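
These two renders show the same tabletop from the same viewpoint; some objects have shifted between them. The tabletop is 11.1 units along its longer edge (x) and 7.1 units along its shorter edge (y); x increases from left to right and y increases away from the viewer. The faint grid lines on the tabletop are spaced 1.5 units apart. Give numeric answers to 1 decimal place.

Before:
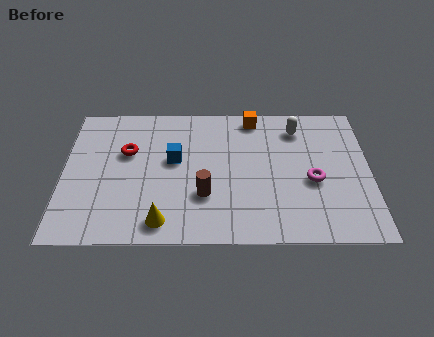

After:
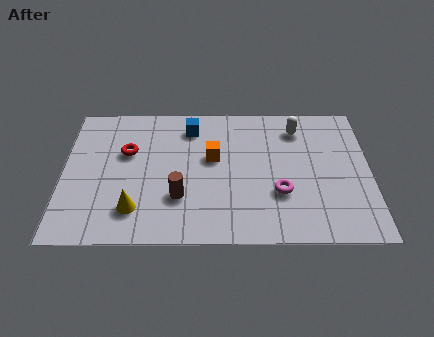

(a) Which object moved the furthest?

the orange cube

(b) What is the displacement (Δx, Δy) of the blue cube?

(0.6, 1.7)

The blue cube was at about (4.0, 4.1) and moved to about (4.6, 5.8).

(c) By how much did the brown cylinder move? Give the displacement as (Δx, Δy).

(-0.9, -0.1)

The brown cylinder was at about (5.1, 2.3) and moved to about (4.2, 2.2).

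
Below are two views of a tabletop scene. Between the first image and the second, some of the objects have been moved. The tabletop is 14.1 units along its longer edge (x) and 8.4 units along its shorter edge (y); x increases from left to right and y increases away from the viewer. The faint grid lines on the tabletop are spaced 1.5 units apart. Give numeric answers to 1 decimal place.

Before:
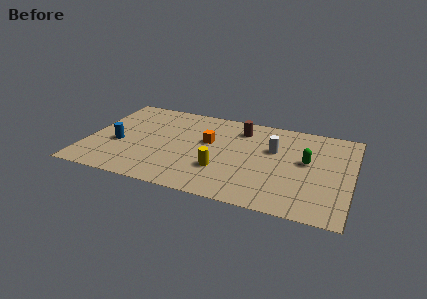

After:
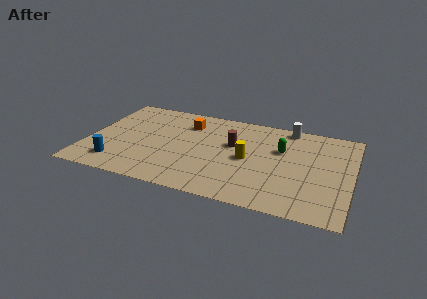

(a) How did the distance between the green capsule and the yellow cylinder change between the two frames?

-2.7

They were about 4.9 units apart before and 2.2 after — 2.7 units closer together.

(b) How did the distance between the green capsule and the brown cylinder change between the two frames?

-1.6

The distance was about 4.2 in the first image and 2.6 in the second, so they moved 1.6 units closer together.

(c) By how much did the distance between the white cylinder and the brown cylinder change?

+1.4

They were about 2.4 units apart before and 3.8 after — 1.4 units further apart.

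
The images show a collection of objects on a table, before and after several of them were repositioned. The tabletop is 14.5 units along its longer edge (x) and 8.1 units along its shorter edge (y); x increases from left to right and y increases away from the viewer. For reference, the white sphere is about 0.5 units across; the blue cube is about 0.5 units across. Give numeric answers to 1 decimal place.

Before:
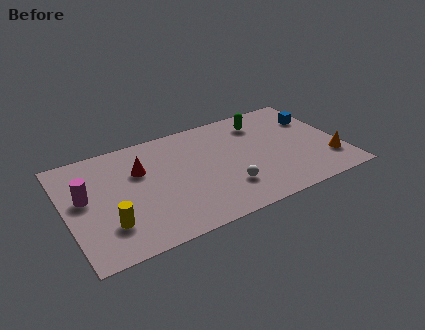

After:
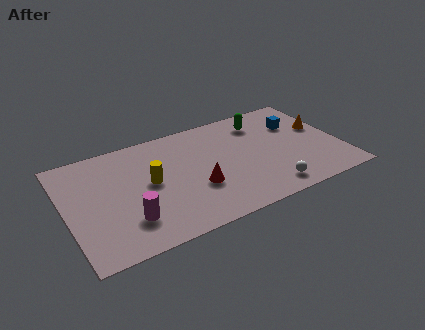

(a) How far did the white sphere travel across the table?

2.3

The white sphere moved from about (8.2, 2.2) to (10.3, 1.2), a distance of √(2.1² + 1.0²) ≈ 2.3.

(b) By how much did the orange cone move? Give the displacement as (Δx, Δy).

(0.0, 2.7)

The orange cone started near (13.7, 2.1) and ended near (13.7, 4.8).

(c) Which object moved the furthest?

the red cone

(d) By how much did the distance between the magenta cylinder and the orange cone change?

-1.9

Before: roughly 12.9 units apart; after: 11.0. That's 1.9 units closer together.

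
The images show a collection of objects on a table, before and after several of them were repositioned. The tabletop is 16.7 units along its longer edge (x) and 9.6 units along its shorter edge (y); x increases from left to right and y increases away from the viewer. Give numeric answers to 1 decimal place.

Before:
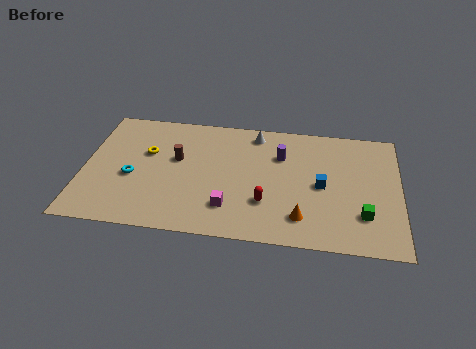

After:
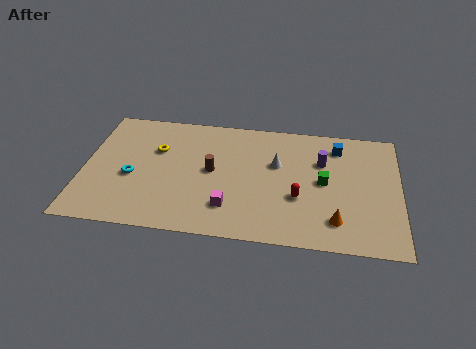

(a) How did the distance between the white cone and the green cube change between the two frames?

-5.4

They were about 8.1 units apart before and 2.7 after — 5.4 units closer together.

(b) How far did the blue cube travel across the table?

3.3

The blue cube moved from about (12.6, 4.6) to (13.4, 7.8), a distance of √(0.8² + 3.2²) ≈ 3.3.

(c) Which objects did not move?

the cyan torus and the magenta cube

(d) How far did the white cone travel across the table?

2.6

The white cone moved from about (9.0, 8.3) to (10.2, 6.0), a distance of √(1.2² + 2.3²) ≈ 2.6.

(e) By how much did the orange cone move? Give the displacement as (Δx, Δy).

(1.8, 0.0)

The orange cone was at about (11.6, 2.0) and moved to about (13.4, 2.0).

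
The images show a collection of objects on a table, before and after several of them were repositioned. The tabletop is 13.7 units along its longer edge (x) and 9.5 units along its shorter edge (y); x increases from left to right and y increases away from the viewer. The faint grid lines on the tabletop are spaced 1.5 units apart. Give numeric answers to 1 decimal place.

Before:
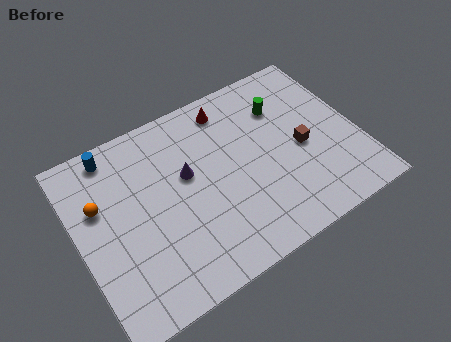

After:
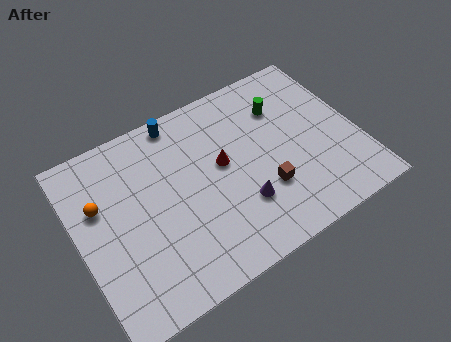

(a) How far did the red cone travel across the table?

2.9

The red cone was near (7.9, 8.1) before and (7.1, 5.3) after, so it travelled √(0.8² + 2.8²) ≈ 2.9 units.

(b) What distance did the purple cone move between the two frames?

3.6

The purple cone moved from about (5.4, 5.6) to (7.6, 2.8), a distance of √(2.2² + 2.8²) ≈ 3.6.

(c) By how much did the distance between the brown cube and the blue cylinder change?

-3.1

They were about 9.6 units apart before and 6.5 after — 3.1 units closer together.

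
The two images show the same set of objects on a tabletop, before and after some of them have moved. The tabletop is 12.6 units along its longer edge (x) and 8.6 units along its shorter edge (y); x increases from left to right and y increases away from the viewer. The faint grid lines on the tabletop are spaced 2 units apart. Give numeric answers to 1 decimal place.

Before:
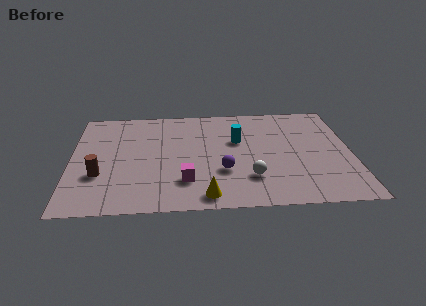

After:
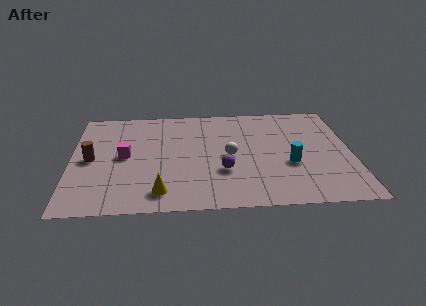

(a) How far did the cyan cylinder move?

3.1

From (7.5, 5.4) to (9.8, 3.3), the cyan cylinder covered √(2.3² + 2.1²) ≈ 3.1 units.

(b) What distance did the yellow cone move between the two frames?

2.0

The yellow cone moved from about (6.0, 1.0) to (4.0, 1.4), a distance of √(2.0² + 0.4²) ≈ 2.0.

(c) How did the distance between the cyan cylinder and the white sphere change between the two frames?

-0.3

Before: roughly 3.1 units apart; after: 2.8. That's 0.3 units closer together.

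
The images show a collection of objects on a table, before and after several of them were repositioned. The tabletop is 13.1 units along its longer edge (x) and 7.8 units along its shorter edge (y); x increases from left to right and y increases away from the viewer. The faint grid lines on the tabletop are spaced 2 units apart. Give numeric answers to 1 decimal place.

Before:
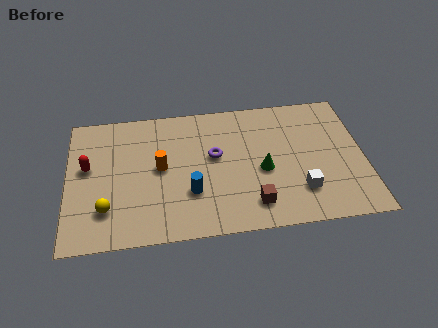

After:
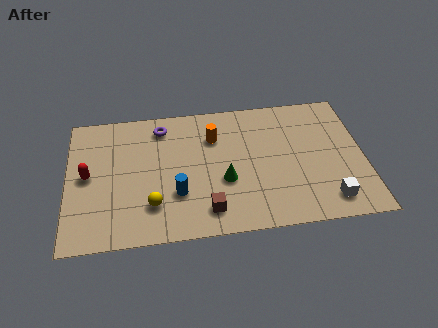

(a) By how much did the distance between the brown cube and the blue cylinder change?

-1.2

Before: roughly 2.9 units apart; after: 1.7. That's 1.2 units closer together.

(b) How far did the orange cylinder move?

2.8

From (4.1, 4.1) to (6.5, 5.6), the orange cylinder covered √(2.4² + 1.5²) ≈ 2.8 units.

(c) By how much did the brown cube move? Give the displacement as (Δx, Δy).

(-2.0, -0.1)

The brown cube was at about (8.1, 1.5) and moved to about (6.1, 1.4).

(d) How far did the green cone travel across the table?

1.7

The green cone was near (8.6, 3.4) before and (6.9, 3.0) after, so it travelled √(1.7² + 0.4²) ≈ 1.7 units.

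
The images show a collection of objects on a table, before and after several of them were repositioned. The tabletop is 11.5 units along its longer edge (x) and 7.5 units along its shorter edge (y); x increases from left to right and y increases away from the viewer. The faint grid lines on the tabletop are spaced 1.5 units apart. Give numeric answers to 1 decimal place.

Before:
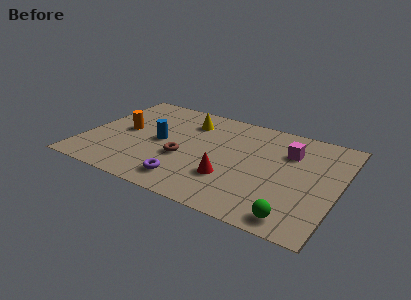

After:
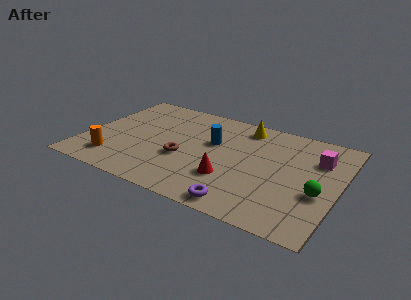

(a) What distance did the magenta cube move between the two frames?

1.3

From (9.1, 5.3) to (10.4, 5.3), the magenta cube covered √(1.3² + 0.0²) ≈ 1.3 units.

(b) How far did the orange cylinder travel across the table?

2.4

The orange cylinder was near (1.7, 3.9) before and (1.6, 1.5) after, so it travelled √(0.1² + 2.4²) ≈ 2.4 units.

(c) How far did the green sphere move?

2.2

The green sphere moved from about (9.9, 0.9) to (10.7, 2.9), a distance of √(0.8² + 2.0²) ≈ 2.2.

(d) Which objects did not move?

the red cone and the brown torus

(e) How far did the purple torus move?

2.6

The purple torus was near (5.0, 1.3) before and (7.6, 0.8) after, so it travelled √(2.6² + 0.5²) ≈ 2.6 units.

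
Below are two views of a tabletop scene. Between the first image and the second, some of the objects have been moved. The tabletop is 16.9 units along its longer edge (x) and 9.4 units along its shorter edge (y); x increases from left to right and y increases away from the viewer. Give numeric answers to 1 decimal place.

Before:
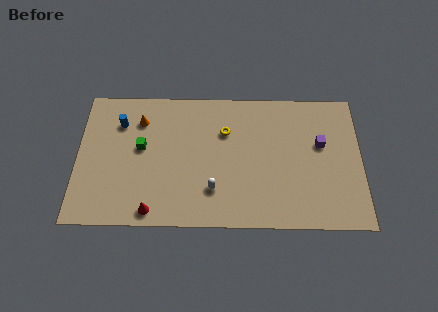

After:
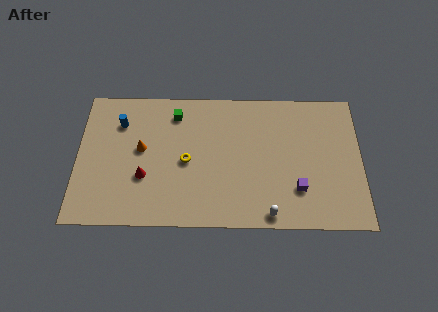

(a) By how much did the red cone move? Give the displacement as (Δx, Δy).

(-0.5, 2.3)

The red cone started near (4.5, 1.0) and ended near (4.0, 3.3).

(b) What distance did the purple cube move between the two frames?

3.4

From (14.5, 5.7) to (13.1, 2.6), the purple cube covered √(1.4² + 3.1²) ≈ 3.4 units.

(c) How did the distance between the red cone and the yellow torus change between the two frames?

-4.3

They were about 7.0 units apart before and 2.7 after — 4.3 units closer together.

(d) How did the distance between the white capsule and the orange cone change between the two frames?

+2.3

The distance was about 6.4 in the first image and 8.7 in the second, so they moved 2.3 units further apart.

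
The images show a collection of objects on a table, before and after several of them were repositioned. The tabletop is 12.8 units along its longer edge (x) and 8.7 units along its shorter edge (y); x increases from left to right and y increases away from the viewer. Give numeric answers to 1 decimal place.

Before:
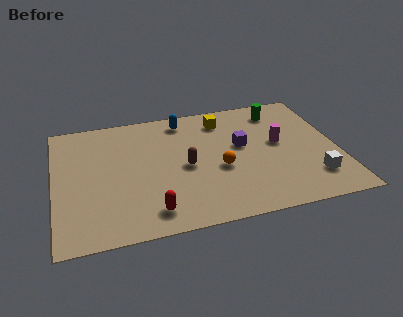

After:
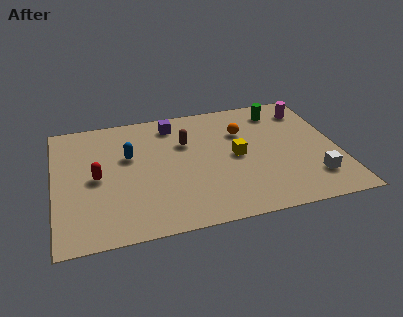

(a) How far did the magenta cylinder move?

2.7

From (10.2, 4.8) to (11.7, 7.0), the magenta cylinder covered √(1.5² + 2.2²) ≈ 2.7 units.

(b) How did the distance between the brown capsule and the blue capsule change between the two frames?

-0.8

Before: roughly 3.4 units apart; after: 2.6. That's 0.8 units closer together.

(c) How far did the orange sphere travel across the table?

2.7

The orange sphere was near (7.4, 3.6) before and (8.6, 6.0) after, so it travelled √(1.2² + 2.4²) ≈ 2.7 units.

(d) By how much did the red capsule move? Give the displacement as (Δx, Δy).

(-2.3, 2.8)

The red capsule was at about (4.2, 1.4) and moved to about (1.9, 4.2).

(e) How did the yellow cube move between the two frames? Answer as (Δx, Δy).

(0.4, -2.8)

The yellow cube started near (7.8, 7.1) and ended near (8.2, 4.3).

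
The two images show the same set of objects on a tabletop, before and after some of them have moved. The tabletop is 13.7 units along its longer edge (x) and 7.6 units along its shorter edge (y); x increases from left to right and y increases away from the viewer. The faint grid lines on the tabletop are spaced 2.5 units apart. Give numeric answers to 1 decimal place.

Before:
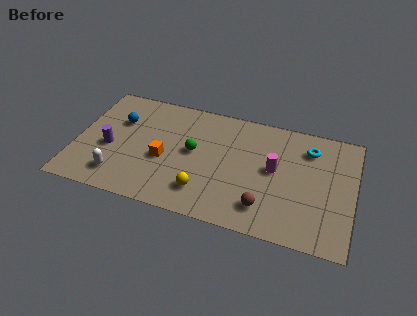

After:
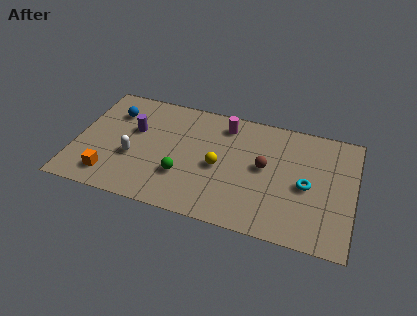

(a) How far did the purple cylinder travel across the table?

1.9

From (1.7, 3.2) to (2.8, 4.7), the purple cylinder covered √(1.1² + 1.5²) ≈ 1.9 units.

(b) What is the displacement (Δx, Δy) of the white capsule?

(0.6, 1.4)

The white capsule was at about (2.3, 1.5) and moved to about (2.9, 2.9).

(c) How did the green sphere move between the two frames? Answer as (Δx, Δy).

(-0.4, -1.7)

From the two frames, the green sphere sits at roughly (5.8, 4.1) before and (5.4, 2.4) after.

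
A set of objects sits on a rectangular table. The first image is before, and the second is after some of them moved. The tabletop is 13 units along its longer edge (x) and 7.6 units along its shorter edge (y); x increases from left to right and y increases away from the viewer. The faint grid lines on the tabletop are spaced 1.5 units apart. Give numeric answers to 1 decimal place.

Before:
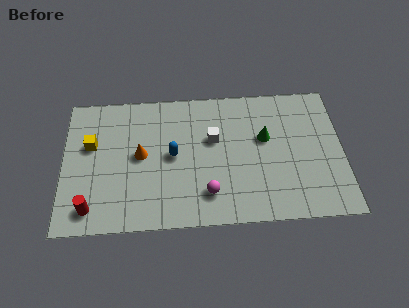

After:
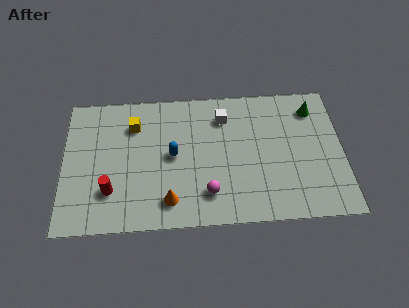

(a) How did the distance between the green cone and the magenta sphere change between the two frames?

+2.7

Before: roughly 4.0 units apart; after: 6.7. That's 2.7 units further apart.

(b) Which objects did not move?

the blue capsule and the magenta sphere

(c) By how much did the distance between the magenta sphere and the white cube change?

+1.3

Before: roughly 3.0 units apart; after: 4.3. That's 1.3 units further apart.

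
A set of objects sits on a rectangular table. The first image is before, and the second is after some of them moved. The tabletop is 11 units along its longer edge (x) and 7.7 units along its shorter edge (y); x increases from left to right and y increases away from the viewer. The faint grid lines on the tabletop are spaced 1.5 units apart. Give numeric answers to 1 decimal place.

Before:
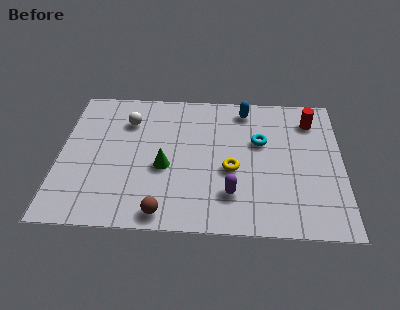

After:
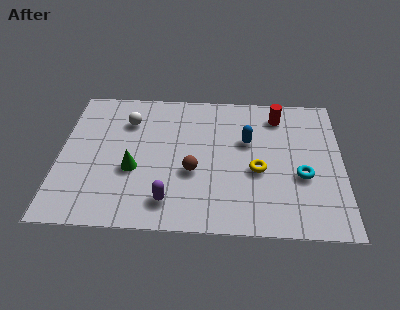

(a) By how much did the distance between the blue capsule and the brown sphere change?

-3.8

The distance was about 6.6 in the first image and 2.8 in the second, so they moved 3.8 units closer together.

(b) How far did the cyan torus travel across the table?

2.4

The cyan torus was near (7.8, 4.8) before and (9.4, 3.0) after, so it travelled √(1.6² + 1.8²) ≈ 2.4 units.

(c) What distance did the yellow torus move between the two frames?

1.0

From (6.7, 3.2) to (7.7, 3.2), the yellow torus covered √(1.0² + 0.0²) ≈ 1.0 units.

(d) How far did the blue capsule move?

1.8

The blue capsule moved from about (7.2, 6.6) to (7.3, 4.8), a distance of √(0.1² + 1.8²) ≈ 1.8.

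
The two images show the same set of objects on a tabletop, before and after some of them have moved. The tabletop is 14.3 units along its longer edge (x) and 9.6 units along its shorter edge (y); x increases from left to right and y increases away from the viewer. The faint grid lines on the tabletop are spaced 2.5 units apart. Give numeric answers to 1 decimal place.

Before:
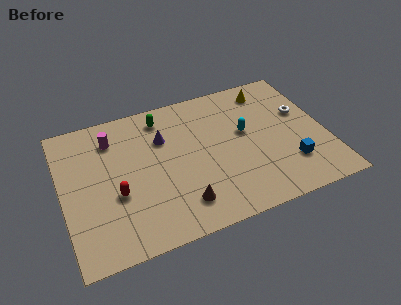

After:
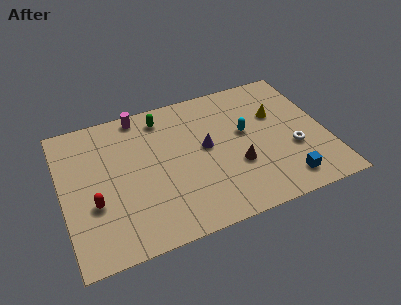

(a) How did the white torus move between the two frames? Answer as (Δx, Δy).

(-0.8, -2.4)

The white torus started near (13.2, 5.9) and ended near (12.4, 3.5).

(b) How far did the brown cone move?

3.5

The brown cone moved from about (6.1, 1.9) to (9.3, 3.4), a distance of √(3.2² + 1.5²) ≈ 3.5.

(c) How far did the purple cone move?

2.6

From (5.6, 6.6) to (7.8, 5.2), the purple cone covered √(2.2² + 1.4²) ≈ 2.6 units.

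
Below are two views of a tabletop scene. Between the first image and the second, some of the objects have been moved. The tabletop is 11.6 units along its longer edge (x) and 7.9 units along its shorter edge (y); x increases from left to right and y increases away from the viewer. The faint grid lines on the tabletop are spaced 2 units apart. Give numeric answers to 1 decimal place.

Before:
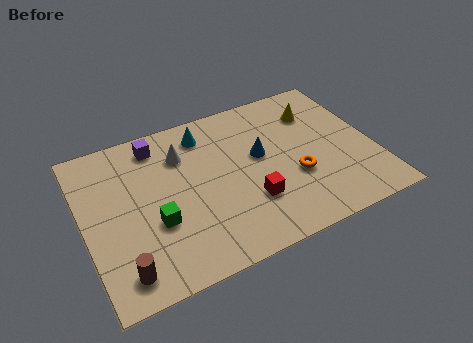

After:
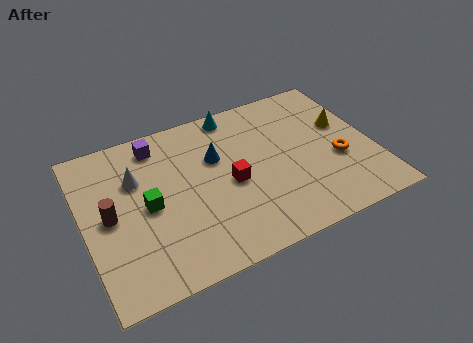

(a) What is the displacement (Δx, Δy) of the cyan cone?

(1.3, 0.6)

The cyan cone was at about (5.1, 6.5) and moved to about (6.4, 7.1).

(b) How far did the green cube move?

0.9

The green cube was near (2.7, 2.9) before and (2.5, 3.8) after, so it travelled √(0.2² + 0.9²) ≈ 0.9 units.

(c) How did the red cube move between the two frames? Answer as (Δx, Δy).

(-0.6, 1.2)

The red cube started near (6.4, 2.4) and ended near (5.8, 3.6).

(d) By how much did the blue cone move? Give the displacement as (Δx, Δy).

(-1.7, 0.6)

The blue cone started near (7.1, 4.5) and ended near (5.4, 5.1).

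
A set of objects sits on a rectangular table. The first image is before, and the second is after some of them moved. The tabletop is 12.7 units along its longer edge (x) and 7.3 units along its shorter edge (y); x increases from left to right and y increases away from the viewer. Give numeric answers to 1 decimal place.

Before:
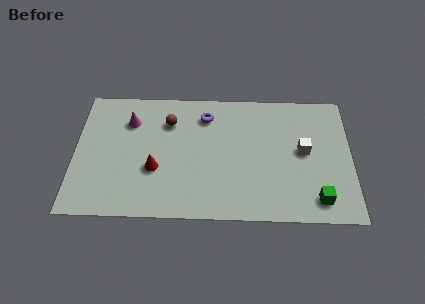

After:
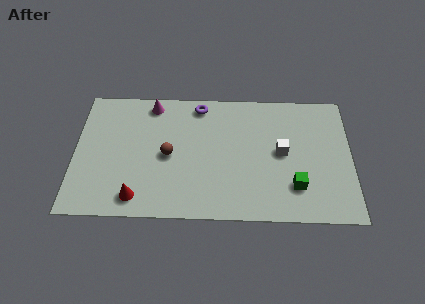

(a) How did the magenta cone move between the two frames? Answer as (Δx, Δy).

(1.0, 1.0)

The magenta cone started near (2.5, 5.4) and ended near (3.5, 6.4).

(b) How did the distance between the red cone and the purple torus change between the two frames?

+2.1

They were about 3.9 units apart before and 6.0 after — 2.1 units further apart.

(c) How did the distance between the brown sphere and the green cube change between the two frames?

-2.0

Before: roughly 8.0 units apart; after: 6.0. That's 2.0 units closer together.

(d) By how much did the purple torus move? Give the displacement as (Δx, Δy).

(-0.3, 0.6)

The purple torus started near (6.0, 5.8) and ended near (5.7, 6.4).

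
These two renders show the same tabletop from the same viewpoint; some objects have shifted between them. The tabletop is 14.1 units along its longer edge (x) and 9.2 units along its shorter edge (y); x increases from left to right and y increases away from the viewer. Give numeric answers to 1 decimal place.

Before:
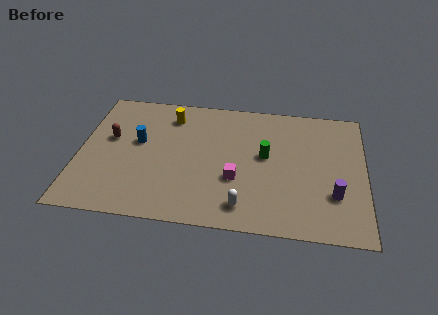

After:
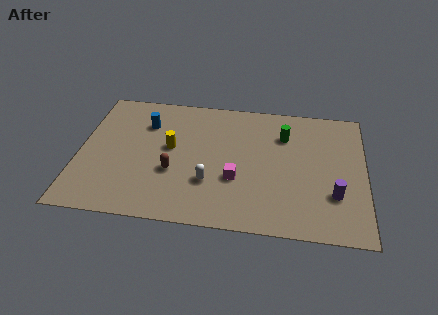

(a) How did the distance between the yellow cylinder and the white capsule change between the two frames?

-4.0

Before: roughly 7.0 units apart; after: 3.0. That's 4.0 units closer together.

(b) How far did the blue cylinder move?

1.4

From (2.9, 5.3) to (3.2, 6.7), the blue cylinder covered √(0.3² + 1.4²) ≈ 1.4 units.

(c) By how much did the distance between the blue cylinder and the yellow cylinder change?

-0.5

Before: roughly 2.6 units apart; after: 2.1. That's 0.5 units closer together.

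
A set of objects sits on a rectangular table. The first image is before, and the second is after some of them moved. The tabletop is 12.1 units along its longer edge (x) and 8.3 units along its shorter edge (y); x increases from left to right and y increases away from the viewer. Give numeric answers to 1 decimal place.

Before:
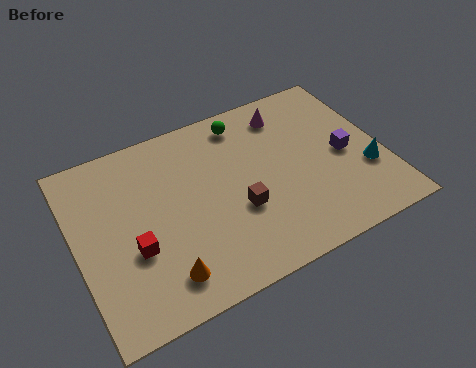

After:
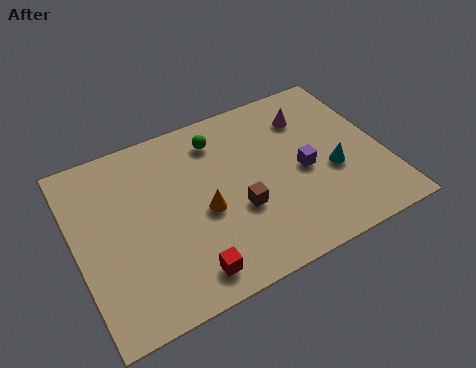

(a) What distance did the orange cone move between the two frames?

2.8

The orange cone was near (3.0, 1.5) before and (4.9, 3.6) after, so it travelled √(1.9² + 2.1²) ≈ 2.8 units.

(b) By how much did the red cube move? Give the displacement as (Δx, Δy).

(1.8, -1.9)

The red cube started near (2.1, 3.1) and ended near (3.9, 1.2).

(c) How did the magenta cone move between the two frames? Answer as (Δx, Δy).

(0.8, -0.5)

The magenta cone started near (8.7, 6.8) and ended near (9.5, 6.3).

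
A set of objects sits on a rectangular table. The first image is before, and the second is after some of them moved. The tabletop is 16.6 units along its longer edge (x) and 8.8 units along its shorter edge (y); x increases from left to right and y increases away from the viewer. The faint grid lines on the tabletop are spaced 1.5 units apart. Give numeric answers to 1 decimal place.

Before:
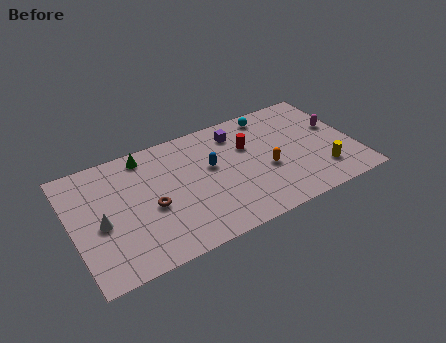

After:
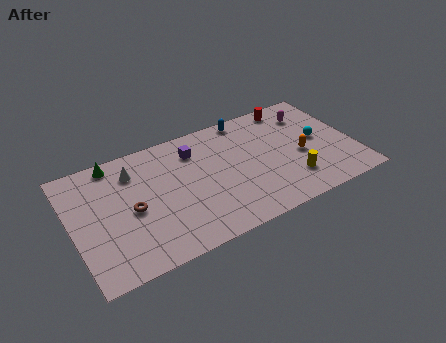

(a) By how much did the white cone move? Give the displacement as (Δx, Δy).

(2.2, 2.9)

From the two frames, the white cone sits at roughly (1.6, 3.9) before and (3.8, 6.8) after.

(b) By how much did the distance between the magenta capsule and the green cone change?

+0.3

They were about 11.4 units apart before and 11.7 after — 0.3 units further apart.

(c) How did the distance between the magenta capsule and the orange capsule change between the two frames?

-1.5

Before: roughly 4.7 units apart; after: 3.2. That's 1.5 units closer together.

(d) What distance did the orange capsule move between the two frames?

2.1

The orange capsule was near (11.3, 3.6) before and (13.4, 3.8) after, so it travelled √(2.1² + 0.2²) ≈ 2.1 units.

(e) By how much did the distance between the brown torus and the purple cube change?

-1.6

The distance was about 6.4 in the first image and 4.8 in the second, so they moved 1.6 units closer together.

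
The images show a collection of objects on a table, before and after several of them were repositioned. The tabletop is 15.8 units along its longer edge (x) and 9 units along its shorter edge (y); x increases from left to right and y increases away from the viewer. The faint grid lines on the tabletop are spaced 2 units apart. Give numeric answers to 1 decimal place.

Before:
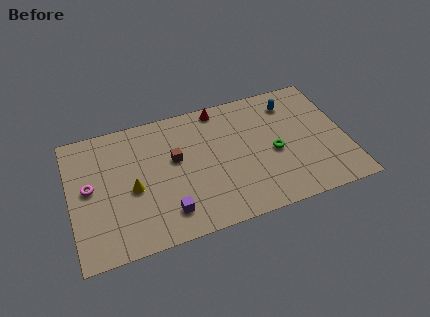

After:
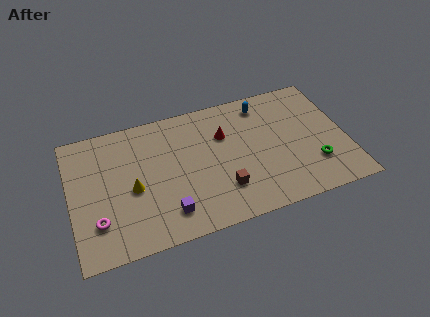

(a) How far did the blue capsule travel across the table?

1.6

From (12.9, 7.2) to (11.3, 7.6), the blue capsule covered √(1.6² + 0.4²) ≈ 1.6 units.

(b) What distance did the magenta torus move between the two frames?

2.4

The magenta torus was near (1.1, 4.8) before and (1.4, 2.4) after, so it travelled √(0.3² + 2.4²) ≈ 2.4 units.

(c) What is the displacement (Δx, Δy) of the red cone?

(0.1, -2.0)

From the two frames, the red cone sits at roughly (8.8, 8.1) before and (8.9, 6.1) after.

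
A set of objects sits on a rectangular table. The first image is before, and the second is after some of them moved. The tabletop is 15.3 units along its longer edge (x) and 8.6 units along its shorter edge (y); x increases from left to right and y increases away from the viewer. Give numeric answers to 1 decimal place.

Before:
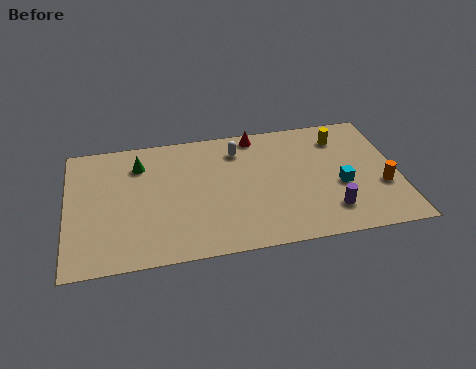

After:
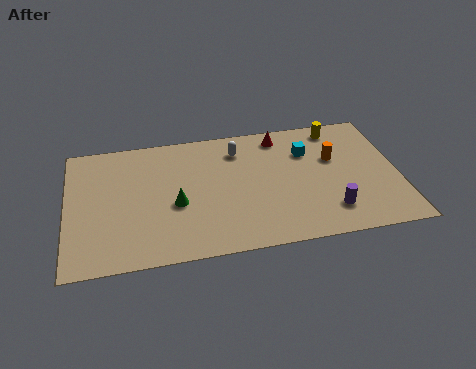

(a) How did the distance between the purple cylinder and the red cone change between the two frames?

-0.7

They were about 6.6 units apart before and 5.9 after — 0.7 units closer together.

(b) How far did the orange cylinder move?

3.1

From (14.5, 3.1) to (12.4, 5.4), the orange cylinder covered √(2.1² + 2.3²) ≈ 3.1 units.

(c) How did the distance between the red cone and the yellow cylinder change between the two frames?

-1.3

They were about 4.0 units apart before and 2.7 after — 1.3 units closer together.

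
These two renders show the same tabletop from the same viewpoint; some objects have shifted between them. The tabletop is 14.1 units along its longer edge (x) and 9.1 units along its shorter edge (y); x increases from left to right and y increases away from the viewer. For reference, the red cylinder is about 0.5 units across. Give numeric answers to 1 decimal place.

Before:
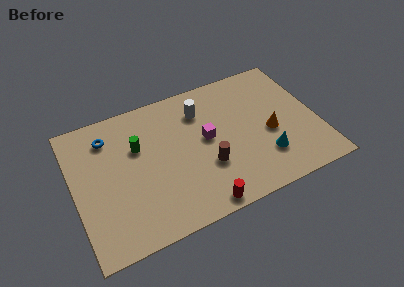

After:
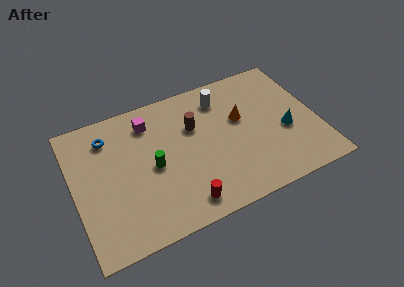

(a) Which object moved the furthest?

the magenta cube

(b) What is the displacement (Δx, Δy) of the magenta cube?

(-3.1, 2.4)

From the two frames, the magenta cube sits at roughly (7.7, 4.9) before and (4.6, 7.3) after.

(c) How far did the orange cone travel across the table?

2.2

The orange cone moved from about (11.3, 3.9) to (9.8, 5.5), a distance of √(1.5² + 1.6²) ≈ 2.2.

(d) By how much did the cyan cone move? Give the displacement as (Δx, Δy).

(1.4, 1.3)

The cyan cone was at about (10.8, 2.4) and moved to about (12.2, 3.7).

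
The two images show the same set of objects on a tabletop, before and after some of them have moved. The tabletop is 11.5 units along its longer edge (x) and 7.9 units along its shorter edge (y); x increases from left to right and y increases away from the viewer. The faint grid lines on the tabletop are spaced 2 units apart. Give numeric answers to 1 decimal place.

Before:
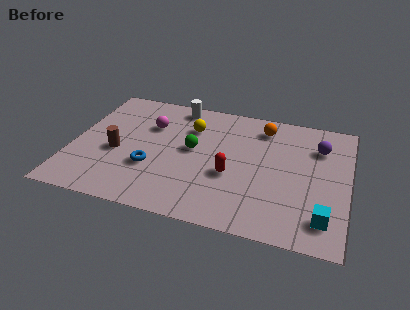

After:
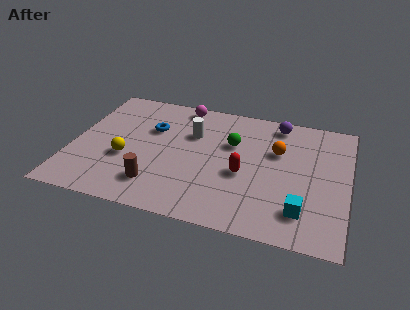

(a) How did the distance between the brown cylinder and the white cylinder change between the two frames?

-0.5

The distance was about 4.3 in the first image and 3.8 in the second, so they moved 0.5 units closer together.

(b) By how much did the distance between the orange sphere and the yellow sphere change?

+3.4

They were about 3.1 units apart before and 6.5 after — 3.4 units further apart.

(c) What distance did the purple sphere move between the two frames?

2.1

The purple sphere was near (10.2, 5.8) before and (8.4, 6.9) after, so it travelled √(1.8² + 1.1²) ≈ 2.1 units.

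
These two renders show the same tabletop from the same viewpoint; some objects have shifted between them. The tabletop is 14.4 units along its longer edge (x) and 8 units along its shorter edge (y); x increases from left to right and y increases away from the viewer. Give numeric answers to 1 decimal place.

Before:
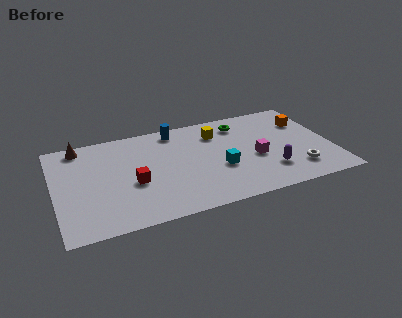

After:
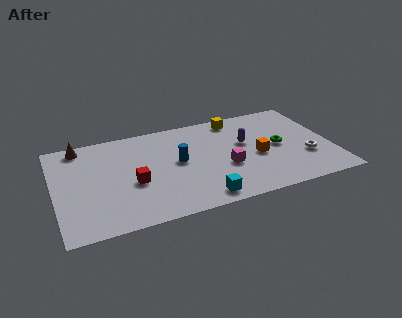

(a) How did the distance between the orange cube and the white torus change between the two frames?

-1.4

Before: roughly 4.0 units apart; after: 2.6. That's 1.4 units closer together.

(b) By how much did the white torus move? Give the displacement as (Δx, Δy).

(0.6, 0.9)

The white torus started near (12.4, 1.8) and ended near (13.0, 2.7).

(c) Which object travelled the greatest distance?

the orange cube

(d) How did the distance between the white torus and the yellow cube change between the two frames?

-0.3

The distance was about 5.7 in the first image and 5.4 in the second, so they moved 0.3 units closer together.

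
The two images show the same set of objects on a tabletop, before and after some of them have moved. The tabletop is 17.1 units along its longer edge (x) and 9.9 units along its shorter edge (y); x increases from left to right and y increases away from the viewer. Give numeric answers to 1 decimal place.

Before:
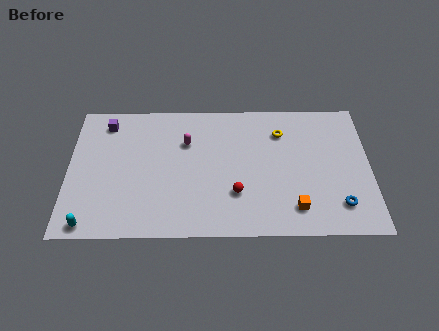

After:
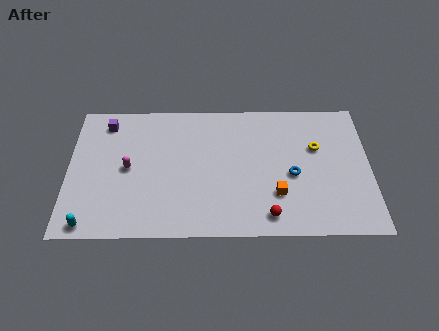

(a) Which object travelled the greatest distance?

the magenta capsule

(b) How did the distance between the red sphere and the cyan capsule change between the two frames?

+1.5

Before: roughly 8.5 units apart; after: 10.0. That's 1.5 units further apart.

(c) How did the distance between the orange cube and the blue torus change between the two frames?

-0.8

Before: roughly 2.5 units apart; after: 1.7. That's 0.8 units closer together.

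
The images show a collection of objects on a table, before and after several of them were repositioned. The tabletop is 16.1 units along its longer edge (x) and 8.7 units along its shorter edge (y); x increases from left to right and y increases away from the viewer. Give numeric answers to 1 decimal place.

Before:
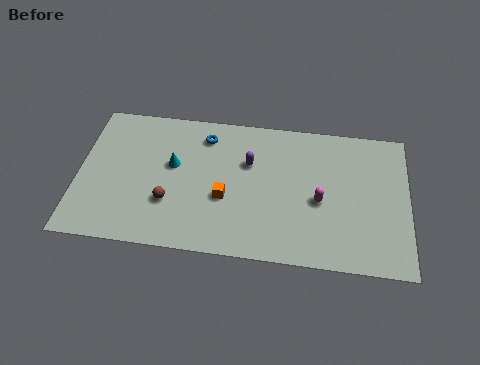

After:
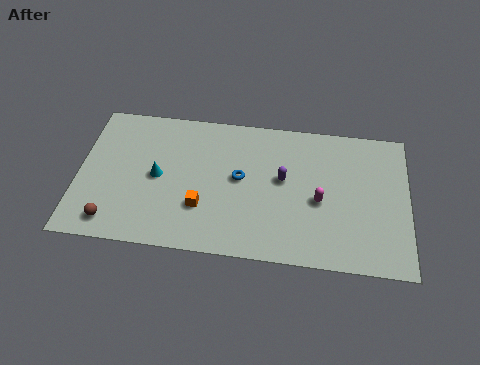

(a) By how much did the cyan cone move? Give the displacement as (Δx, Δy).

(-0.7, -0.8)

From the two frames, the cyan cone sits at roughly (4.6, 5.1) before and (3.9, 4.3) after.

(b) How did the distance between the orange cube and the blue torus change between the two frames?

-1.2

They were about 3.9 units apart before and 2.7 after — 1.2 units closer together.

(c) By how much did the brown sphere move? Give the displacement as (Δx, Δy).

(-2.7, -1.5)

From the two frames, the brown sphere sits at roughly (4.5, 2.8) before and (1.8, 1.3) after.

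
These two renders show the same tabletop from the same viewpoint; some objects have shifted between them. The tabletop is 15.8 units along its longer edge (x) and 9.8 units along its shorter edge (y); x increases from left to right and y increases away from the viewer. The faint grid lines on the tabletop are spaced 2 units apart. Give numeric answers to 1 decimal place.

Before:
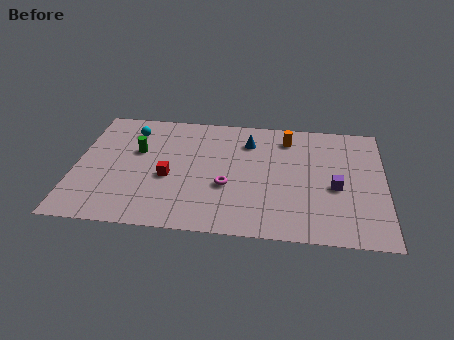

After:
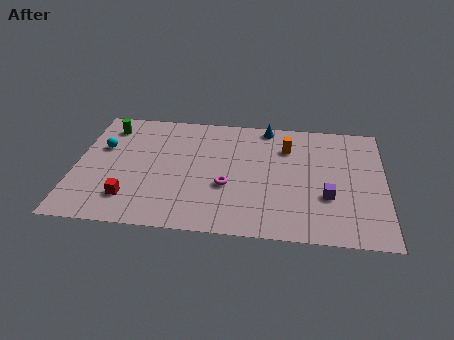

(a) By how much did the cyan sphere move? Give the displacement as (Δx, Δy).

(-1.4, -1.6)

The cyan sphere started near (2.7, 7.8) and ended near (1.3, 6.2).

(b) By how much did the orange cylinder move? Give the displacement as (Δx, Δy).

(0.0, -0.8)

The orange cylinder started near (10.8, 8.0) and ended near (10.8, 7.2).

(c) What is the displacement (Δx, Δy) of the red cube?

(-1.9, -1.9)

From the two frames, the red cube sits at roughly (4.8, 4.1) before and (2.9, 2.2) after.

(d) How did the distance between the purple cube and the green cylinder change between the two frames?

+1.9

The distance was about 10.4 in the first image and 12.3 in the second, so they moved 1.9 units further apart.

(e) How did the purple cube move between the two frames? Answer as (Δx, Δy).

(-0.4, -0.8)

The purple cube started near (13.3, 4.2) and ended near (12.9, 3.4).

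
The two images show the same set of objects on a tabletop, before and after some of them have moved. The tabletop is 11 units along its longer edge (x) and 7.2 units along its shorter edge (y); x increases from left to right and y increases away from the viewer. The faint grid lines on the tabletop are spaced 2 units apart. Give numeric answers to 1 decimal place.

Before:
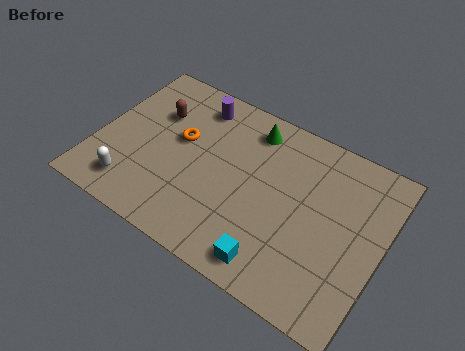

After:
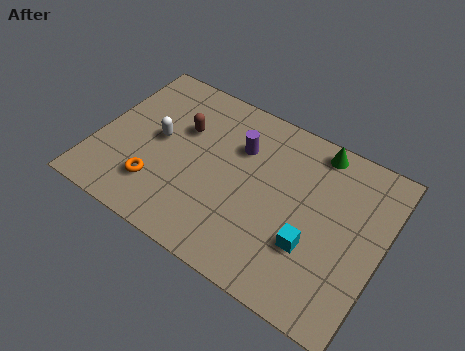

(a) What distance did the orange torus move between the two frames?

2.5

The orange torus moved from about (3.1, 4.2) to (2.6, 1.8), a distance of √(0.5² + 2.4²) ≈ 2.5.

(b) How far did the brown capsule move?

1.1

The brown capsule moved from about (2.0, 4.9) to (3.1, 4.7), a distance of √(1.1² + 0.2²) ≈ 1.1.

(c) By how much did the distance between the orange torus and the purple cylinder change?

+2.4

The distance was about 1.8 in the first image and 4.2 in the second, so they moved 2.4 units further apart.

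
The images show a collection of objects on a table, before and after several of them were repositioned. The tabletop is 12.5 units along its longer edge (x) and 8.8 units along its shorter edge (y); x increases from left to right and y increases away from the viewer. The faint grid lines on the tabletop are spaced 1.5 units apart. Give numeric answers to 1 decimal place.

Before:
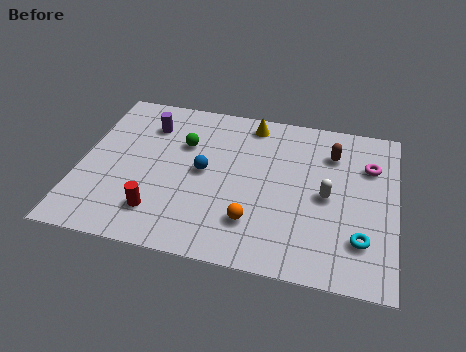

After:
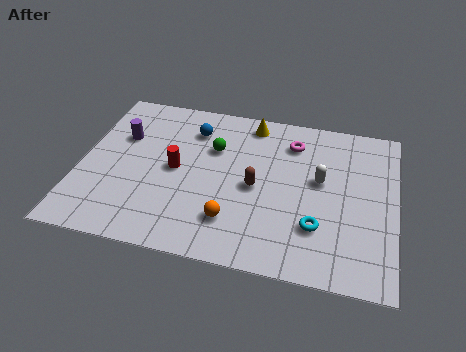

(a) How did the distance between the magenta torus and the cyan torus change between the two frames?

+0.6

Before: roughly 4.0 units apart; after: 4.6. That's 0.6 units further apart.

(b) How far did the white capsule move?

0.9

The white capsule was near (9.8, 4.2) before and (9.5, 5.0) after, so it travelled √(0.3² + 0.8²) ≈ 0.9 units.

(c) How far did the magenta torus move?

3.2

From (11.4, 6.2) to (8.3, 6.9), the magenta torus covered √(3.1² + 0.7²) ≈ 3.2 units.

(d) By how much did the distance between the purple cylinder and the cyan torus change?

-1.1

The distance was about 9.8 in the first image and 8.7 in the second, so they moved 1.1 units closer together.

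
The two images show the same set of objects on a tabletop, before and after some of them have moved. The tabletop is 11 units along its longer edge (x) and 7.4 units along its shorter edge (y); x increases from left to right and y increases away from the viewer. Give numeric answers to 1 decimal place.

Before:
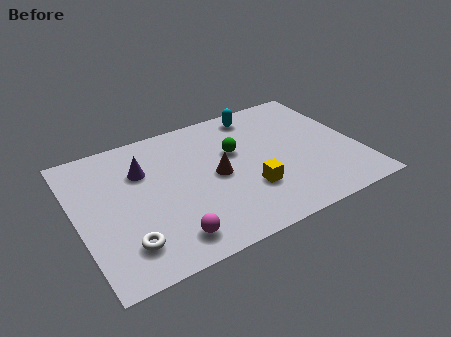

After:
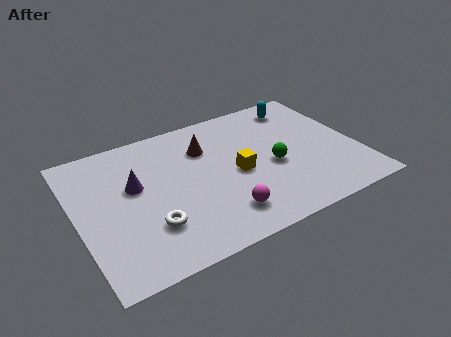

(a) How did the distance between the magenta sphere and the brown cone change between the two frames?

+0.5

They were about 3.3 units apart before and 3.8 after — 0.5 units further apart.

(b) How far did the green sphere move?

1.9

The green sphere was near (6.3, 4.6) before and (7.6, 3.2) after, so it travelled √(1.3² + 1.4²) ≈ 1.9 units.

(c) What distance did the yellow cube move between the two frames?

1.1

From (6.5, 2.3) to (6.2, 3.4), the yellow cube covered √(0.3² + 1.1²) ≈ 1.1 units.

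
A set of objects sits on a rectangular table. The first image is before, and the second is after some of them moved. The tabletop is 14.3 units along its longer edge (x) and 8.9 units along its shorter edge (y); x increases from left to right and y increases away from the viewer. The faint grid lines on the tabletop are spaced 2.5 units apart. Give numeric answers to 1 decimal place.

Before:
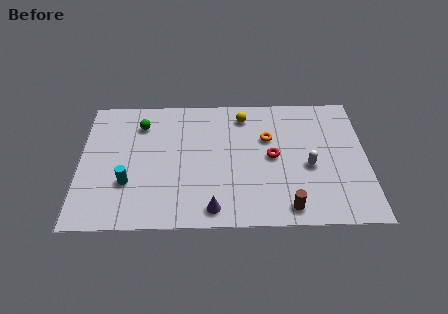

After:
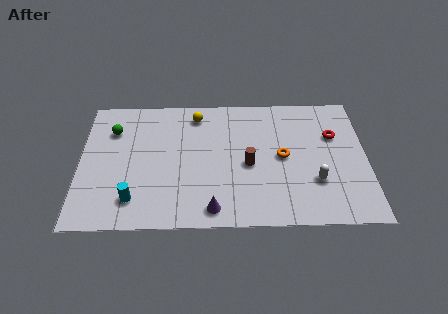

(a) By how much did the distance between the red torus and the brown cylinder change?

+1.2

Before: roughly 3.5 units apart; after: 4.7. That's 1.2 units further apart.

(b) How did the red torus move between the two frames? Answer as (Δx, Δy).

(3.1, 1.4)

The red torus was at about (9.6, 4.5) and moved to about (12.7, 5.9).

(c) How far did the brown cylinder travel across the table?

3.5

From (10.3, 1.1) to (8.4, 4.0), the brown cylinder covered √(1.9² + 2.9²) ≈ 3.5 units.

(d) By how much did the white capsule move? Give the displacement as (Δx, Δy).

(0.3, -1.0)

The white capsule started near (11.4, 3.8) and ended near (11.7, 2.8).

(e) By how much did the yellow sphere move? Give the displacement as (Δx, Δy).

(-2.4, 0.1)

The yellow sphere started near (8.2, 7.4) and ended near (5.8, 7.5).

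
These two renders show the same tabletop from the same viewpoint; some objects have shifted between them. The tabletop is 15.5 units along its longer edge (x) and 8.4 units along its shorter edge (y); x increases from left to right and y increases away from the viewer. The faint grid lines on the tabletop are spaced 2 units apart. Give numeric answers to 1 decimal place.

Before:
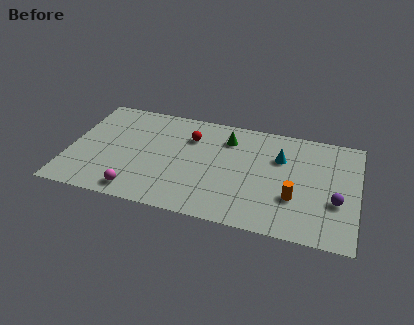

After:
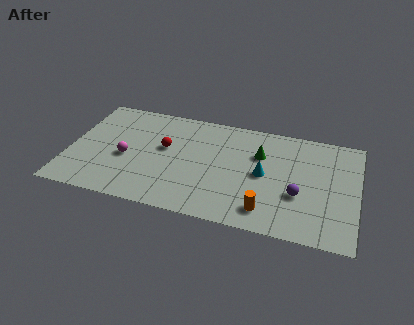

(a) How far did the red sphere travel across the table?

1.8

The red sphere moved from about (6.4, 6.1) to (5.1, 4.9), a distance of √(1.3² + 1.2²) ≈ 1.8.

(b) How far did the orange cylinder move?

1.9

From (12.2, 2.8) to (10.8, 1.5), the orange cylinder covered √(1.4² + 1.3²) ≈ 1.9 units.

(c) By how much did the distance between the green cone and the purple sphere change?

-3.5

The distance was about 6.9 in the first image and 3.4 in the second, so they moved 3.5 units closer together.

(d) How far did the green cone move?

2.0

The green cone moved from about (8.4, 6.5) to (10.2, 5.7), a distance of √(1.8² + 0.8²) ≈ 2.0.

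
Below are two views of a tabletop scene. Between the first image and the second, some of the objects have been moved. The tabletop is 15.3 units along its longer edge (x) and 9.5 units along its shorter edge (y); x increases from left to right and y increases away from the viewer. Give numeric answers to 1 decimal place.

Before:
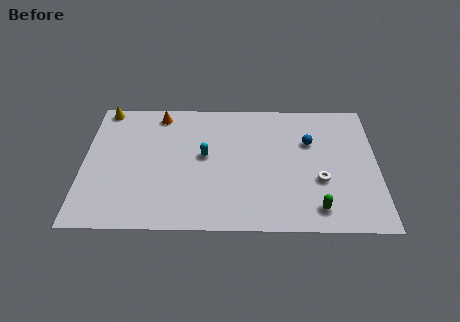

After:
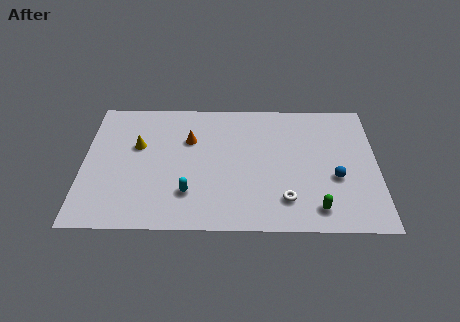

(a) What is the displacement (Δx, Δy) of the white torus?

(-1.8, -1.4)

The white torus started near (12.3, 3.5) and ended near (10.5, 2.1).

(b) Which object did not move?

the green capsule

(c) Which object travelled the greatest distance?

the yellow cone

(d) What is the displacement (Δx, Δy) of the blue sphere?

(1.3, -2.6)

From the two frames, the blue sphere sits at roughly (11.8, 6.3) before and (13.1, 3.7) after.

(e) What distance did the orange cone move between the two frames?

2.5

The orange cone was near (3.9, 8.3) before and (5.5, 6.4) after, so it travelled √(1.6² + 1.9²) ≈ 2.5 units.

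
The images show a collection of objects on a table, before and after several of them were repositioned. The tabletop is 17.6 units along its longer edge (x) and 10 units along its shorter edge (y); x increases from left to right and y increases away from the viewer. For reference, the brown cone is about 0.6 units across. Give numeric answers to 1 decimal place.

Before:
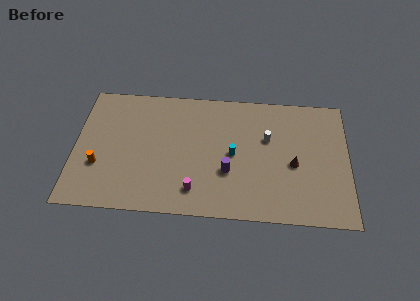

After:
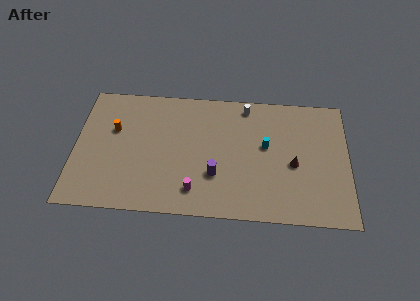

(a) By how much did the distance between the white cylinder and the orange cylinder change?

-2.3

Before: roughly 11.2 units apart; after: 8.9. That's 2.3 units closer together.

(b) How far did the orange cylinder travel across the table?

3.0

The orange cylinder moved from about (1.6, 3.4) to (2.5, 6.3), a distance of √(0.9² + 2.9²) ≈ 3.0.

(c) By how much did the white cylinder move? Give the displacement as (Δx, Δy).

(-1.4, 2.5)

The white cylinder started near (12.4, 6.3) and ended near (11.0, 8.8).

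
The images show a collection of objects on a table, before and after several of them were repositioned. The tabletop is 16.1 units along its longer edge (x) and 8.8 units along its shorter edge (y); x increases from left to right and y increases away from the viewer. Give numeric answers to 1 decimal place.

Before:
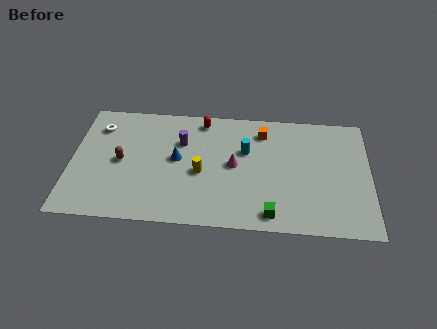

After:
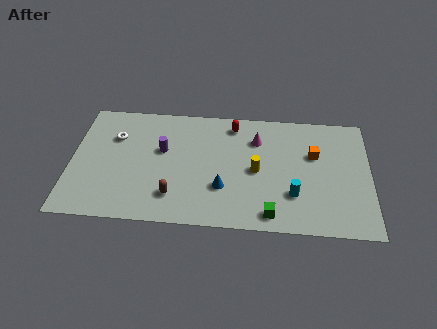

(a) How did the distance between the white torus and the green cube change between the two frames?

-1.1

They were about 11.0 units apart before and 9.9 after — 1.1 units closer together.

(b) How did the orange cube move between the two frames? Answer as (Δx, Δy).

(2.8, -1.5)

The orange cube was at about (10.3, 7.1) and moved to about (13.1, 5.6).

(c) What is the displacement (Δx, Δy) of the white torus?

(0.9, -0.7)

The white torus was at about (1.4, 6.8) and moved to about (2.3, 6.1).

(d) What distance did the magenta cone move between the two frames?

2.3

The magenta cone moved from about (8.8, 4.5) to (10.0, 6.5), a distance of √(1.2² + 2.0²) ≈ 2.3.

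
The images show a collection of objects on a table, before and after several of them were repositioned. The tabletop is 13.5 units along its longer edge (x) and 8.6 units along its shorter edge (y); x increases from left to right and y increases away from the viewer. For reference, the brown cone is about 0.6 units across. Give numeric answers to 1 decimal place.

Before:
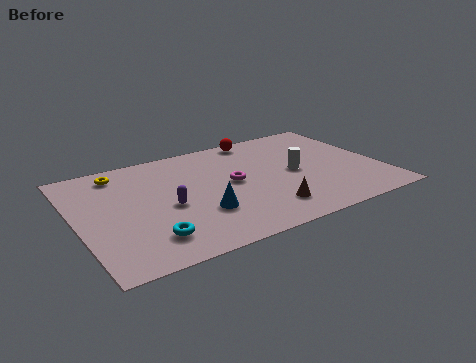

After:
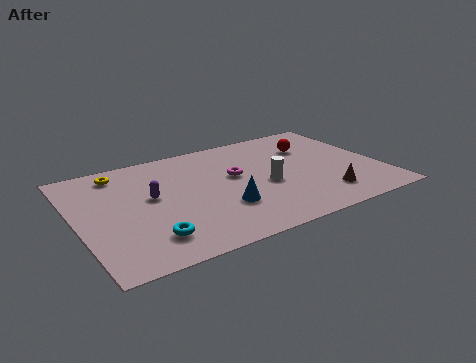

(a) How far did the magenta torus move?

0.5

From (6.9, 4.5) to (7.1, 5.0), the magenta torus covered √(0.2² + 0.5²) ≈ 0.5 units.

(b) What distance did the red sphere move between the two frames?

2.8

The red sphere moved from about (8.6, 7.8) to (10.8, 6.1), a distance of √(2.2² + 1.7²) ≈ 2.8.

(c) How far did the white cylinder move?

1.5

The white cylinder was near (9.7, 4.2) before and (8.3, 3.7) after, so it travelled √(1.4² + 0.5²) ≈ 1.5 units.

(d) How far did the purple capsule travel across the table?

1.2

From (3.9, 3.8) to (3.3, 4.8), the purple capsule covered √(0.6² + 1.0²) ≈ 1.2 units.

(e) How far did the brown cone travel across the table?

2.6

The brown cone was near (8.0, 1.8) before and (10.6, 1.8) after, so it travelled √(2.6² + 0.0²) ≈ 2.6 units.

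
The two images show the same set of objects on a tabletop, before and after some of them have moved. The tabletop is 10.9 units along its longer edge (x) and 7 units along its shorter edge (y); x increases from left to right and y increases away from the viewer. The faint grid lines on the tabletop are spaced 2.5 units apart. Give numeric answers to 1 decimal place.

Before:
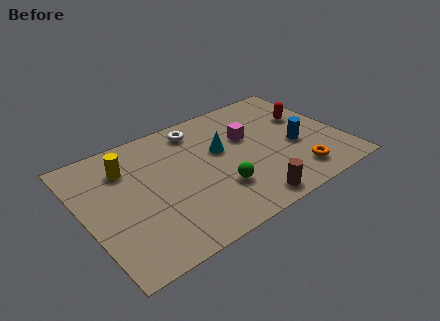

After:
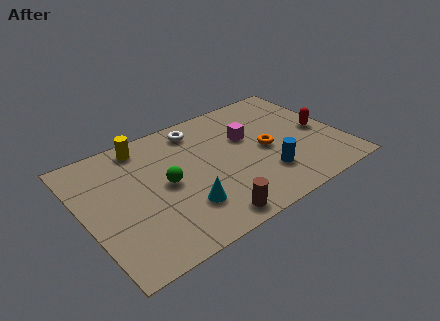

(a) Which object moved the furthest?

the cyan cone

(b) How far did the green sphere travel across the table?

2.4

From (5.4, 2.1) to (3.4, 3.5), the green sphere covered √(2.0² + 1.4²) ≈ 2.4 units.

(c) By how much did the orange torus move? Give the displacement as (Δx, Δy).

(-0.9, 2.0)

The orange torus was at about (8.6, 1.3) and moved to about (7.7, 3.3).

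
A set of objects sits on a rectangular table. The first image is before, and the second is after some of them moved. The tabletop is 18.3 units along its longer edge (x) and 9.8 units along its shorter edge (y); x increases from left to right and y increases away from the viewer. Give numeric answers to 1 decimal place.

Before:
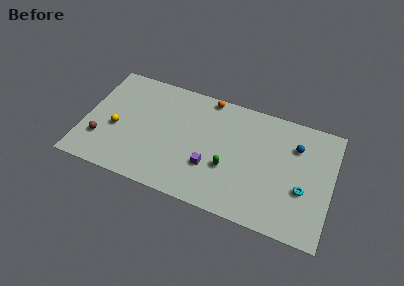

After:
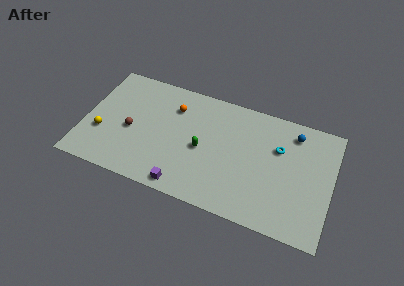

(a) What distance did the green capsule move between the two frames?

2.2

From (10.8, 3.6) to (8.8, 4.5), the green capsule covered √(2.0² + 0.9²) ≈ 2.2 units.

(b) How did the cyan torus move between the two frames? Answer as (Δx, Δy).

(-2.0, 2.8)

The cyan torus started near (16.3, 3.7) and ended near (14.3, 6.5).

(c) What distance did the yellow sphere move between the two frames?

1.2

From (2.4, 4.1) to (1.4, 3.4), the yellow sphere covered √(1.0² + 0.7²) ≈ 1.2 units.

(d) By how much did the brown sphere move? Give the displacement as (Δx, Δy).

(2.1, 1.5)

From the two frames, the brown sphere sits at roughly (1.4, 2.8) before and (3.5, 4.3) after.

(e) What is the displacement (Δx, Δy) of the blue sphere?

(-0.2, 1.0)

The blue sphere started near (15.5, 7.1) and ended near (15.3, 8.1).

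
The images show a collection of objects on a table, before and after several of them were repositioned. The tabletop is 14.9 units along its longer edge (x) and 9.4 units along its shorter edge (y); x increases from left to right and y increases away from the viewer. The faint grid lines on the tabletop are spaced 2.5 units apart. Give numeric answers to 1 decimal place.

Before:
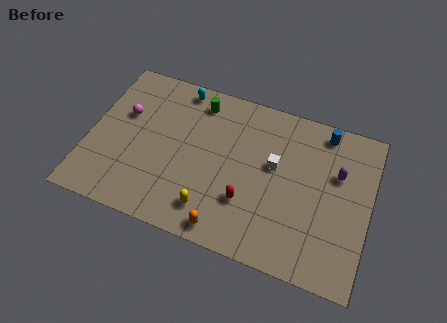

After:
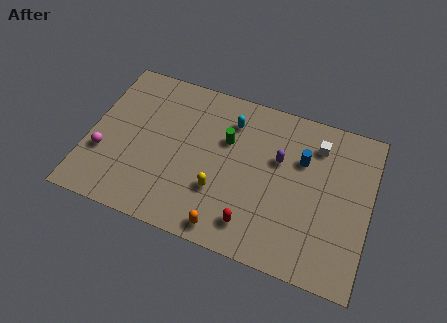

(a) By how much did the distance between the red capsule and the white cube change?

+3.5

They were about 2.9 units apart before and 6.4 after — 3.5 units further apart.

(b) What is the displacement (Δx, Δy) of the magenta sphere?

(-0.8, -2.7)

The magenta sphere started near (1.7, 5.9) and ended near (0.9, 3.2).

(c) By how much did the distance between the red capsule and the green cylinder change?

-1.1

They were about 5.9 units apart before and 4.8 after — 1.1 units closer together.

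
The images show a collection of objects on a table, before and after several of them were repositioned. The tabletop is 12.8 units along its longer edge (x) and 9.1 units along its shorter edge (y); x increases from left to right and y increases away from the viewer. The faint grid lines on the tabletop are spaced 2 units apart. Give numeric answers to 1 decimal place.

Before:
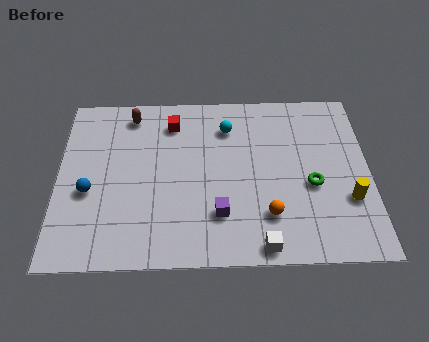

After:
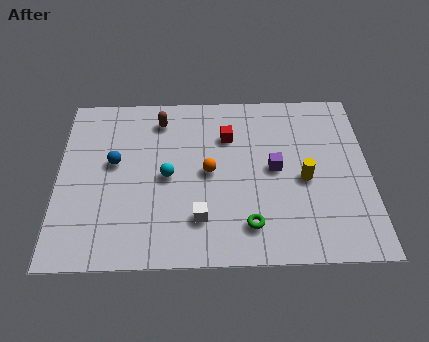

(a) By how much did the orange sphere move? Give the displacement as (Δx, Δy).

(-2.4, 2.3)

The orange sphere was at about (8.6, 2.3) and moved to about (6.2, 4.6).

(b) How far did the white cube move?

2.9

The white cube was near (8.3, 0.8) before and (5.8, 2.2) after, so it travelled √(2.5² + 1.4²) ≈ 2.9 units.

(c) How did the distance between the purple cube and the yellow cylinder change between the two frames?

-4.0

The distance was about 5.3 in the first image and 1.3 in the second, so they moved 4.0 units closer together.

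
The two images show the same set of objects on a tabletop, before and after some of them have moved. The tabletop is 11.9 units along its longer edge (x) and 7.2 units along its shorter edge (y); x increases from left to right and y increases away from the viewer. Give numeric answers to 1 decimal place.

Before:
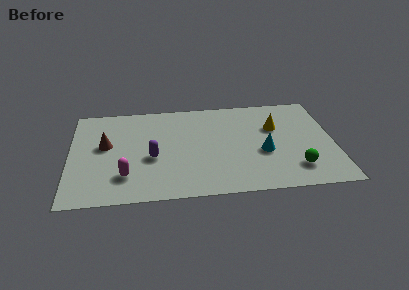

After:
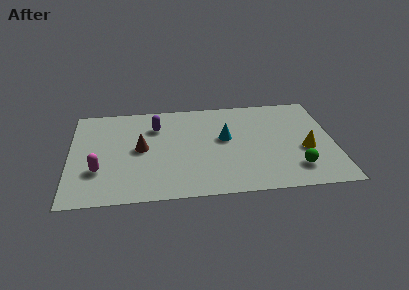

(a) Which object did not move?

the green sphere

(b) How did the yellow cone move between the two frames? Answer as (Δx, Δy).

(1.3, -1.8)

The yellow cone started near (9.3, 4.7) and ended near (10.6, 2.9).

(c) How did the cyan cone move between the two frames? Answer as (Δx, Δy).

(-1.7, 1.2)

The cyan cone started near (8.7, 2.9) and ended near (7.0, 4.1).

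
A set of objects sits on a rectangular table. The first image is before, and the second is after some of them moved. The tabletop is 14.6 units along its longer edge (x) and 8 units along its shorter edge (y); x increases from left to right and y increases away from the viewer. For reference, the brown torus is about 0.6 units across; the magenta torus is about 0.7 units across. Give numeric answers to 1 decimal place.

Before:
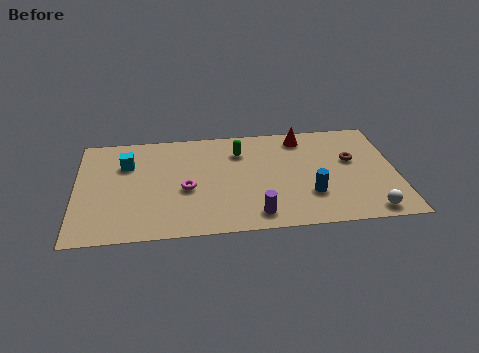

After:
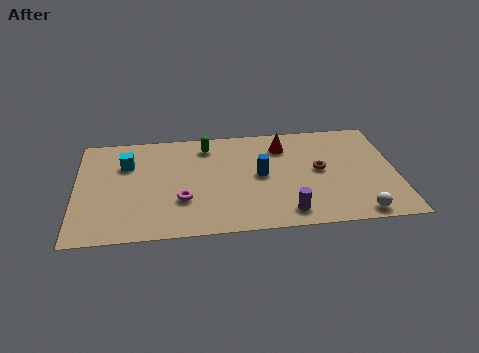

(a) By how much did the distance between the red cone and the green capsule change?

+0.5

They were about 3.0 units apart before and 3.5 after — 0.5 units further apart.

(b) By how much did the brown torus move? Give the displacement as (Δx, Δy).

(-1.5, -0.6)

From the two frames, the brown torus sits at roughly (12.6, 4.8) before and (11.1, 4.2) after.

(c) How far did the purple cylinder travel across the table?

1.4

The purple cylinder was near (8.1, 1.2) before and (9.5, 1.2) after, so it travelled √(1.4² + 0.0²) ≈ 1.4 units.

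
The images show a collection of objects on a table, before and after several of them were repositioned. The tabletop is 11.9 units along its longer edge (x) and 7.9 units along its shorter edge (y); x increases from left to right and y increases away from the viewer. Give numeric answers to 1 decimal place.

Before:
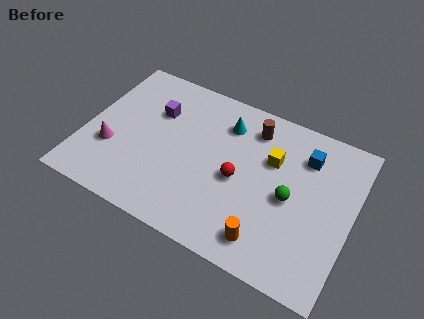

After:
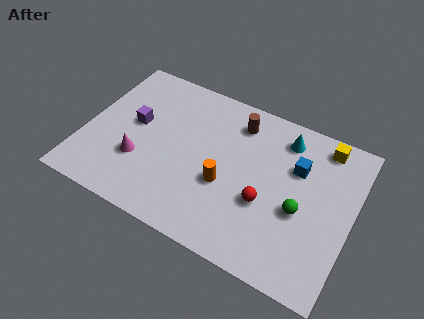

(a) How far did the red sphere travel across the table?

1.4

From (6.9, 3.6) to (8.2, 3.0), the red sphere covered √(1.3² + 0.6²) ≈ 1.4 units.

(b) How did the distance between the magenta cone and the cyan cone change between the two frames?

+1.4

The distance was about 5.8 in the first image and 7.2 in the second, so they moved 1.4 units further apart.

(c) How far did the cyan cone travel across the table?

2.6

The cyan cone moved from about (6.0, 6.1) to (8.6, 6.5), a distance of √(2.6² + 0.4²) ≈ 2.6.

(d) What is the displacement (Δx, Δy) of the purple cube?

(-0.8, -1.0)

The purple cube started near (2.9, 5.4) and ended near (2.1, 4.4).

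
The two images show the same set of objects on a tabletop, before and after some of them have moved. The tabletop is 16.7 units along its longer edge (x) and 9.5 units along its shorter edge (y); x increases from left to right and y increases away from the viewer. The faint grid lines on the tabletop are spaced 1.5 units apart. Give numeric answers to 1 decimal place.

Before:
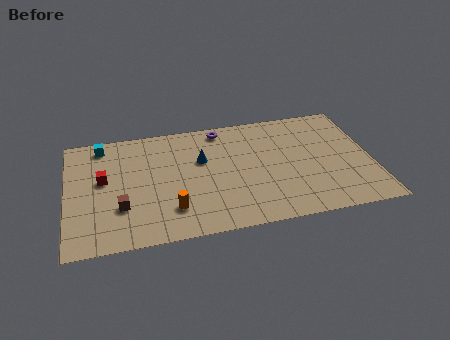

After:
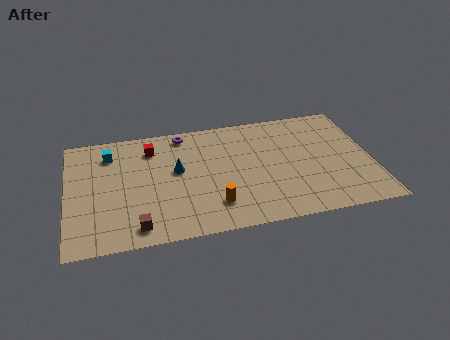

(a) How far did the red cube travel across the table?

3.4

From (2.0, 5.4) to (4.7, 7.5), the red cube covered √(2.7² + 2.1²) ≈ 3.4 units.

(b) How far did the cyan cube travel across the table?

0.9

From (2.0, 8.3) to (2.4, 7.5), the cyan cube covered √(0.4² + 0.8²) ≈ 0.9 units.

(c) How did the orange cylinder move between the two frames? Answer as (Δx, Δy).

(2.3, -0.1)

The orange cylinder started near (5.6, 2.3) and ended near (7.9, 2.2).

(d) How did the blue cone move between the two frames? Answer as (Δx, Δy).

(-1.4, -0.6)

The blue cone started near (7.4, 6.0) and ended near (6.0, 5.4).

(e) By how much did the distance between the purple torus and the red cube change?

-5.2

Before: roughly 7.2 units apart; after: 2.0. That's 5.2 units closer together.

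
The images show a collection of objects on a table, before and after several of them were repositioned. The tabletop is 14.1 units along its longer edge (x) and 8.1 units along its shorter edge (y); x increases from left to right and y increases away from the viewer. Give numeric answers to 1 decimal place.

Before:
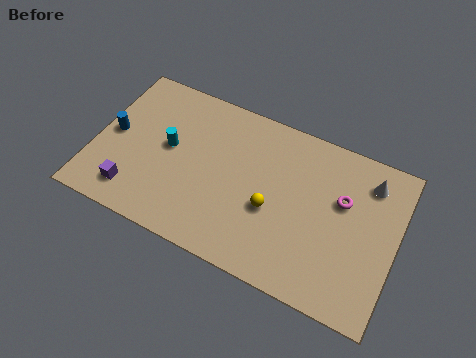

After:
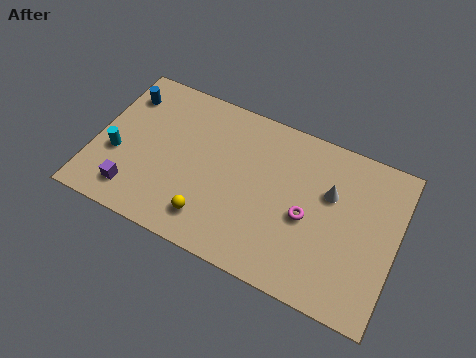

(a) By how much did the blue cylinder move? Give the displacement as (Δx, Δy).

(0.2, 2.2)

The blue cylinder was at about (0.8, 4.1) and moved to about (1.0, 6.3).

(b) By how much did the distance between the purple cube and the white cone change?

-2.1

They were about 11.6 units apart before and 9.5 after — 2.1 units closer together.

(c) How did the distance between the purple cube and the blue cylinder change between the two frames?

+2.0

They were about 2.9 units apart before and 4.9 after — 2.0 units further apart.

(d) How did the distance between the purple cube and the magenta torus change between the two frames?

-1.9

Before: roughly 10.1 units apart; after: 8.2. That's 1.9 units closer together.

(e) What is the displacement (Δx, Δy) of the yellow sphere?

(-2.7, -1.7)

The yellow sphere started near (8.4, 3.3) and ended near (5.7, 1.6).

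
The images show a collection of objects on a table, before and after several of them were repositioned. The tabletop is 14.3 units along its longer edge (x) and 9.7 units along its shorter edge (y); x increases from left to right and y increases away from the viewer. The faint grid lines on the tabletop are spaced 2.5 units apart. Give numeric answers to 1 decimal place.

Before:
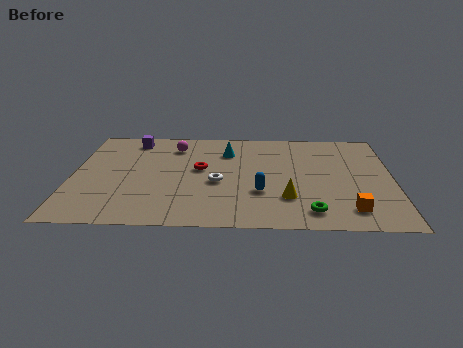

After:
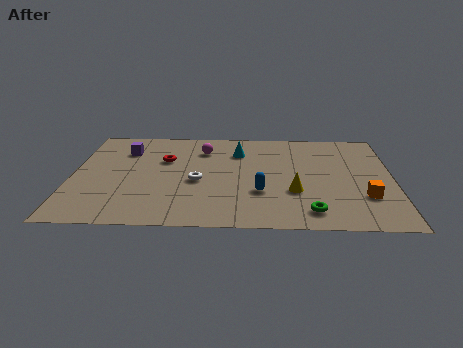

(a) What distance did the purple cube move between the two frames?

1.1

The purple cube was near (2.6, 8.3) before and (2.3, 7.2) after, so it travelled √(0.3² + 1.1²) ≈ 1.1 units.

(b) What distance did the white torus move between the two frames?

0.9

From (6.5, 4.1) to (5.6, 4.2), the white torus covered √(0.9² + 0.1²) ≈ 0.9 units.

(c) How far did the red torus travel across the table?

1.8

From (5.7, 5.4) to (4.1, 6.3), the red torus covered √(1.6² + 0.9²) ≈ 1.8 units.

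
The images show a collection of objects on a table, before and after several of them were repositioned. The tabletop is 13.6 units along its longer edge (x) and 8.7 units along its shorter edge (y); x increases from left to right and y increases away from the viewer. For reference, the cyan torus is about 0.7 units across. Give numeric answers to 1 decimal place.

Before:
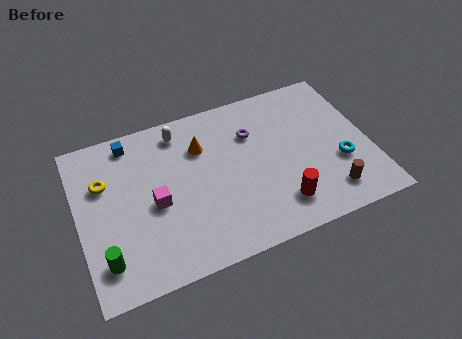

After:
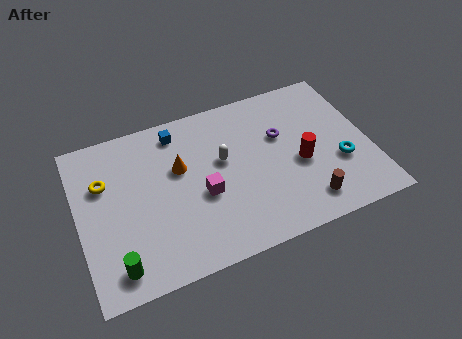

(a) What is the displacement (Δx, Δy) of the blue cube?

(2.2, -0.2)

The blue cube started near (2.7, 7.6) and ended near (4.9, 7.4).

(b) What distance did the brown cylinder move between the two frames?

1.1

From (11.4, 1.6) to (10.3, 1.5), the brown cylinder covered √(1.1² + 0.1²) ≈ 1.1 units.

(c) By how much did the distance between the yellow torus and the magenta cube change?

+2.0

The distance was about 2.9 in the first image and 4.9 in the second, so they moved 2.0 units further apart.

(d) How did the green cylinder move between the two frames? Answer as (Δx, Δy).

(0.5, -0.5)

The green cylinder was at about (1.0, 1.8) and moved to about (1.5, 1.3).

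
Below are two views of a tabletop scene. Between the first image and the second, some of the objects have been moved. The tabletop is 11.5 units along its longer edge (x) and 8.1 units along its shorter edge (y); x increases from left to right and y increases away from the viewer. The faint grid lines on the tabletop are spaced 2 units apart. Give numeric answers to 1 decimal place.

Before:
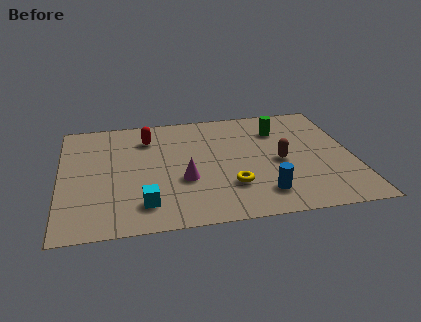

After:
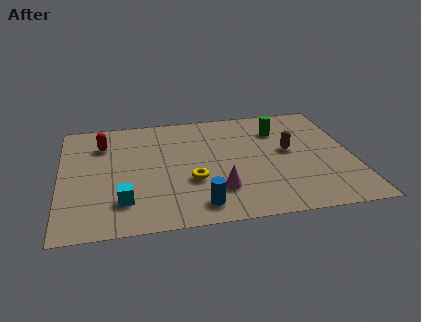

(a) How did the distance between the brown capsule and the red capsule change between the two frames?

+1.8

They were about 5.7 units apart before and 7.5 after — 1.8 units further apart.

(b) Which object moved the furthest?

the blue cylinder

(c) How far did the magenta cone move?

1.6

The magenta cone was near (4.8, 3.0) before and (6.1, 2.1) after, so it travelled √(1.3² + 0.9²) ≈ 1.6 units.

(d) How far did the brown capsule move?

0.8

The brown capsule moved from about (8.6, 3.7) to (9.0, 4.4), a distance of √(0.4² + 0.7²) ≈ 0.8.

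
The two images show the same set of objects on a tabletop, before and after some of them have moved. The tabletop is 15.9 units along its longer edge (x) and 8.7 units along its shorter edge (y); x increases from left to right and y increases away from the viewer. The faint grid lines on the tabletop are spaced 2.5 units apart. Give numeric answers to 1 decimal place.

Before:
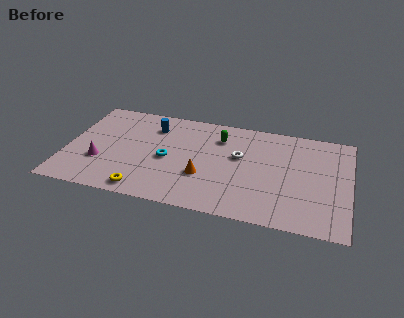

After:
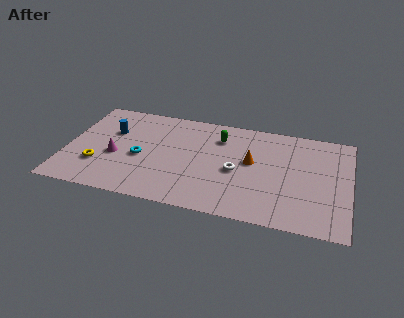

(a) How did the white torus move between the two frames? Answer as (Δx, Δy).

(-0.1, -1.3)

The white torus was at about (9.7, 5.2) and moved to about (9.6, 3.9).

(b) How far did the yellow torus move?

3.1

The yellow torus was near (4.6, 1.0) before and (1.9, 2.6) after, so it travelled √(2.7² + 1.6²) ≈ 3.1 units.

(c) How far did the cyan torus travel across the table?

1.5

From (5.7, 4.0) to (4.2, 3.8), the cyan torus covered √(1.5² + 0.2²) ≈ 1.5 units.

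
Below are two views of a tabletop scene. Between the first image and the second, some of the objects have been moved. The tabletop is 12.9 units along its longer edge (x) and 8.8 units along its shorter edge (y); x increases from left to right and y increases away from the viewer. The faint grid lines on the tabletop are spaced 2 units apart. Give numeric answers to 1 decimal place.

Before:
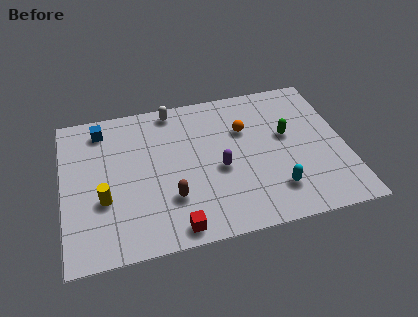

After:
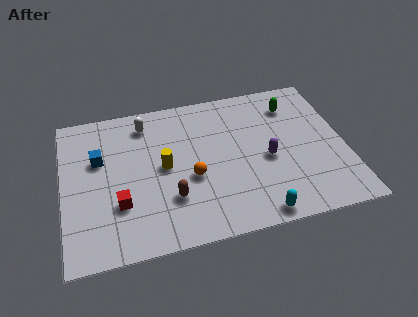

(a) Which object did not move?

the brown capsule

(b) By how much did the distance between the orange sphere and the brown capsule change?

-3.5

The distance was about 4.9 in the first image and 1.4 in the second, so they moved 3.5 units closer together.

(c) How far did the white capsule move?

1.4

From (5.2, 7.9) to (3.9, 7.3), the white capsule covered √(1.3² + 0.6²) ≈ 1.4 units.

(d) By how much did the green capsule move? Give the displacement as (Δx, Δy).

(0.4, 1.8)

From the two frames, the green capsule sits at roughly (10.3, 5.1) before and (10.7, 6.9) after.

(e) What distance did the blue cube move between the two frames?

1.8

The blue cube was near (1.9, 7.4) before and (1.7, 5.6) after, so it travelled √(0.2² + 1.8²) ≈ 1.8 units.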